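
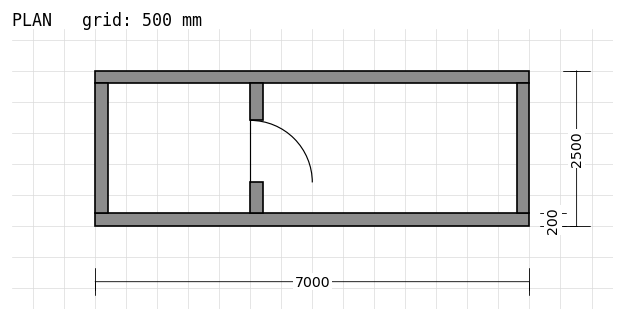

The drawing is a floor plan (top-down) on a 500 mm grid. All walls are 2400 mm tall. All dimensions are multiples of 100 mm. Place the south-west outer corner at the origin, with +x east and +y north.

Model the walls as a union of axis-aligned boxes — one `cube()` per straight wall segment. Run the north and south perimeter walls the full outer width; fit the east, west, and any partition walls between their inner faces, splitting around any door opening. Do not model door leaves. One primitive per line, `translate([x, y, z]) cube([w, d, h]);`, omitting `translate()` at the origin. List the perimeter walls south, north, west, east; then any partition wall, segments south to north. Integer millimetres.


cube([7000, 200, 2400]);
translate([0, 2300, 0]) cube([7000, 200, 2400]);
translate([0, 200, 0]) cube([200, 2100, 2400]);
translate([6800, 200, 0]) cube([200, 2100, 2400]);
translate([2500, 200, 0]) cube([200, 500, 2400]);
translate([2500, 1700, 0]) cube([200, 600, 2400]);


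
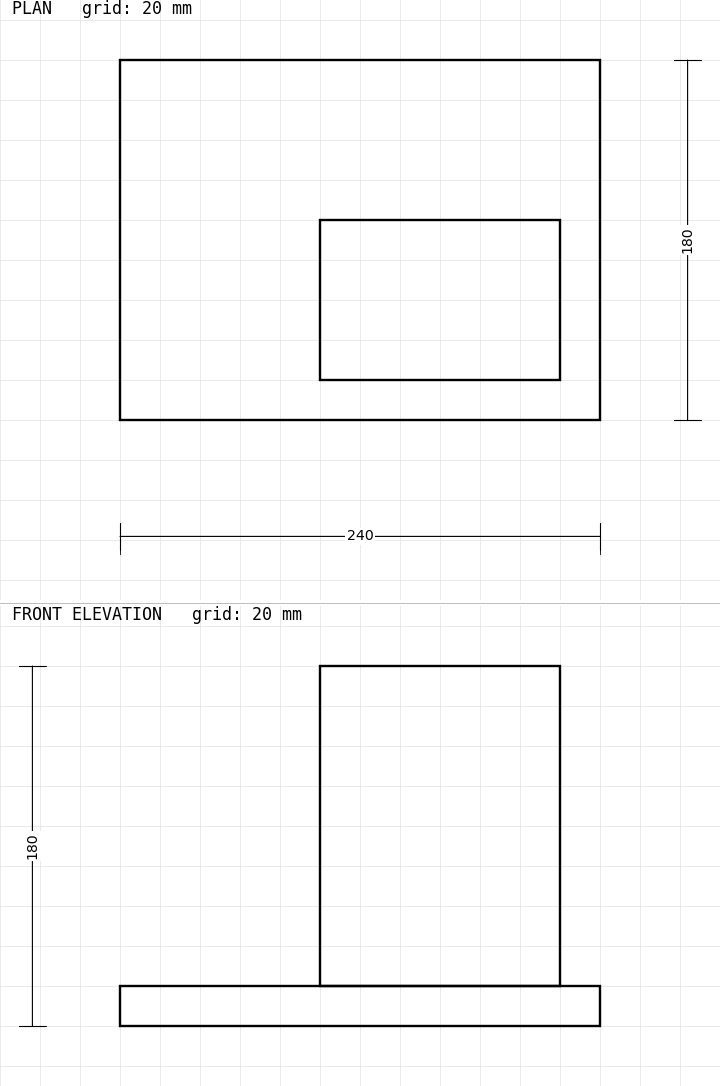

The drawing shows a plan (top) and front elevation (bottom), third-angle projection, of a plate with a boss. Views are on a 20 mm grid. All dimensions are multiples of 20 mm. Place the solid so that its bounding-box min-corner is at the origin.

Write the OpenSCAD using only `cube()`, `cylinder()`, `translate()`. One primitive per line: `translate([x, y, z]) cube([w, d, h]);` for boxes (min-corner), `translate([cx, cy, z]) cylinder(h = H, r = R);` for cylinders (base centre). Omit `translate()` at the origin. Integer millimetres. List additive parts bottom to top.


cube([240, 180, 20]);
translate([100, 20, 20]) cube([120, 80, 160]);


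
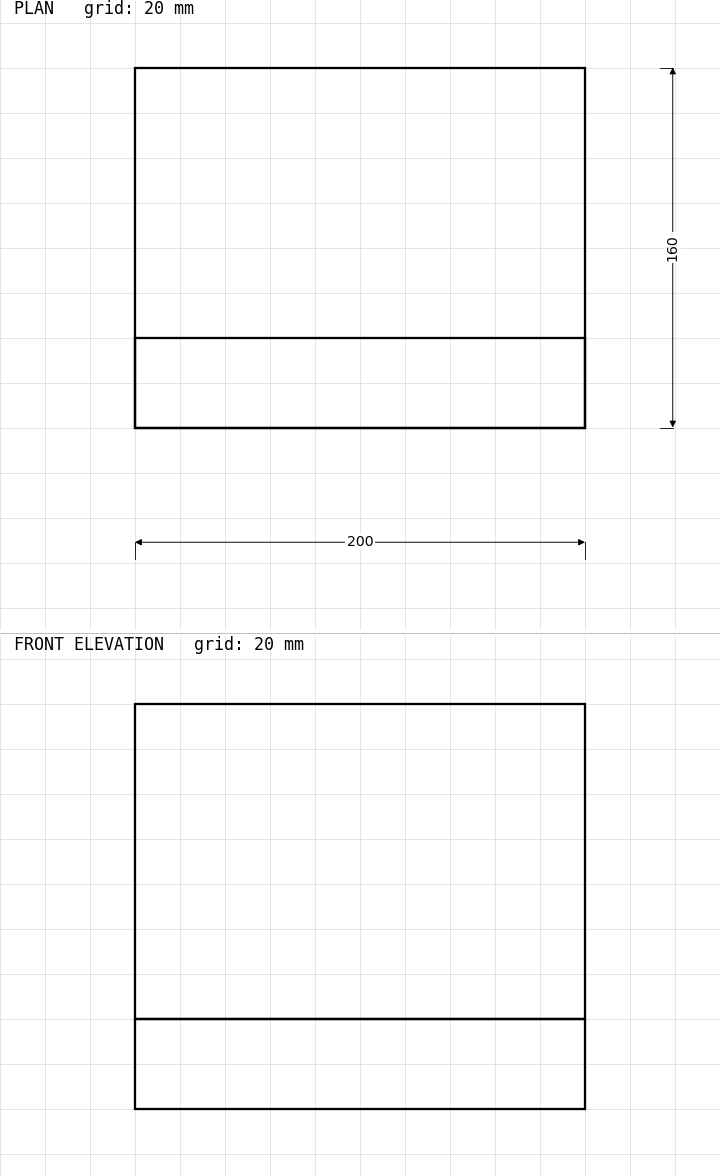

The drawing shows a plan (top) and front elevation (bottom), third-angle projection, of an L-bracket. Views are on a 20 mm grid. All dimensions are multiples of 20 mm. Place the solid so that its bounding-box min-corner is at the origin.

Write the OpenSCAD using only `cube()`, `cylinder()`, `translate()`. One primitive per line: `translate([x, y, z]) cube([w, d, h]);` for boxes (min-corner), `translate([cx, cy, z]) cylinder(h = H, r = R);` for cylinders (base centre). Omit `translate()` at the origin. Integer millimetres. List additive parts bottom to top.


cube([200, 160, 40]);
translate([0, 0, 40]) cube([200, 40, 140]);


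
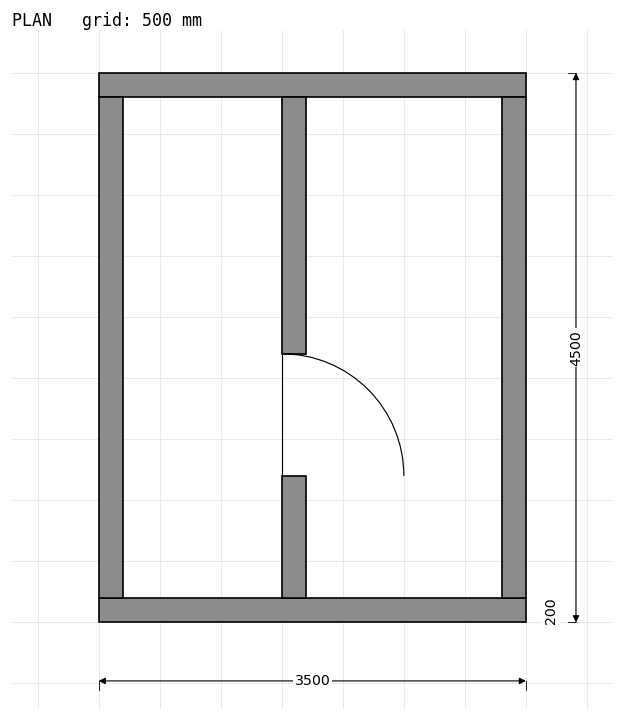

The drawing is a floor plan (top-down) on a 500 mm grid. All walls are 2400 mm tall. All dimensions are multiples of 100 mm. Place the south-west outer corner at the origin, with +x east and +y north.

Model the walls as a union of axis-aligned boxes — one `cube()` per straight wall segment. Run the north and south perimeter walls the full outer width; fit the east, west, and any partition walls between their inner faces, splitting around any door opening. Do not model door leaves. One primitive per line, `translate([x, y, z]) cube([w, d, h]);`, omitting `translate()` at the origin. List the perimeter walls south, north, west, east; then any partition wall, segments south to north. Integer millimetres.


cube([3500, 200, 2400]);
translate([0, 4300, 0]) cube([3500, 200, 2400]);
translate([0, 200, 0]) cube([200, 4100, 2400]);
translate([3300, 200, 0]) cube([200, 4100, 2400]);
translate([1500, 200, 0]) cube([200, 1000, 2400]);
translate([1500, 2200, 0]) cube([200, 2100, 2400]);


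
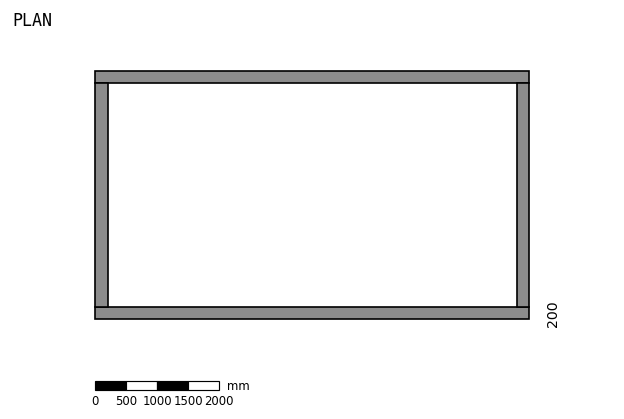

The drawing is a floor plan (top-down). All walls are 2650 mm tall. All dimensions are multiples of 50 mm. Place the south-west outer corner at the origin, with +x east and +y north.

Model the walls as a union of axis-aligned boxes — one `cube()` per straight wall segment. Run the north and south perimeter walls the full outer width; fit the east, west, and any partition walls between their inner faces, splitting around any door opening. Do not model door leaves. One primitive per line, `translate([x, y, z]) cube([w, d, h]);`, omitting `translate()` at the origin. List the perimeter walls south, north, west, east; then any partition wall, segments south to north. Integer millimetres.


cube([7000, 200, 2650]);
translate([0, 3800, 0]) cube([7000, 200, 2650]);
translate([0, 200, 0]) cube([200, 3600, 2650]);
translate([6800, 200, 0]) cube([200, 3600, 2650]);


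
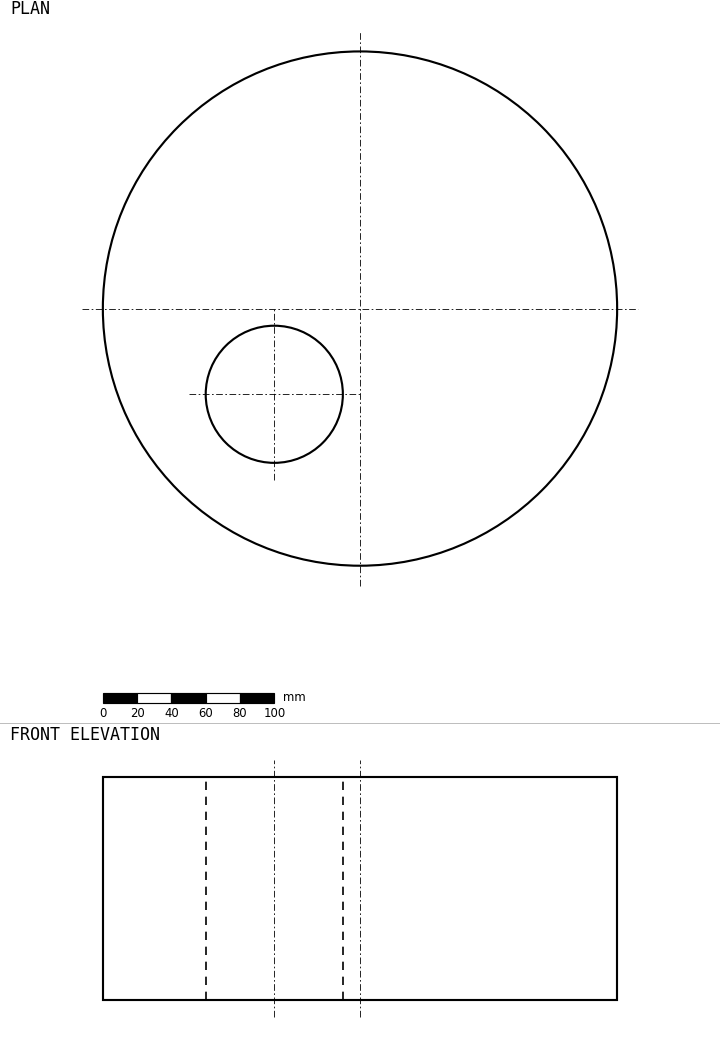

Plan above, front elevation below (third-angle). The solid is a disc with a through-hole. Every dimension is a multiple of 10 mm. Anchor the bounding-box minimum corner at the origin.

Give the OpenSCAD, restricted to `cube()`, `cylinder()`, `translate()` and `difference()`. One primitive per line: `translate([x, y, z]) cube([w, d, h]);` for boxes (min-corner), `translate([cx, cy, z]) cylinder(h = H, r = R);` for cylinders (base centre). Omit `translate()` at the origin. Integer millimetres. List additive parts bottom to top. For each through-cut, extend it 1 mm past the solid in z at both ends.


difference() {
  translate([150, 150, 0]) cylinder(h = 130, r = 150);
  translate([100, 100, -1]) cylinder(h = 132, r = 40);
}


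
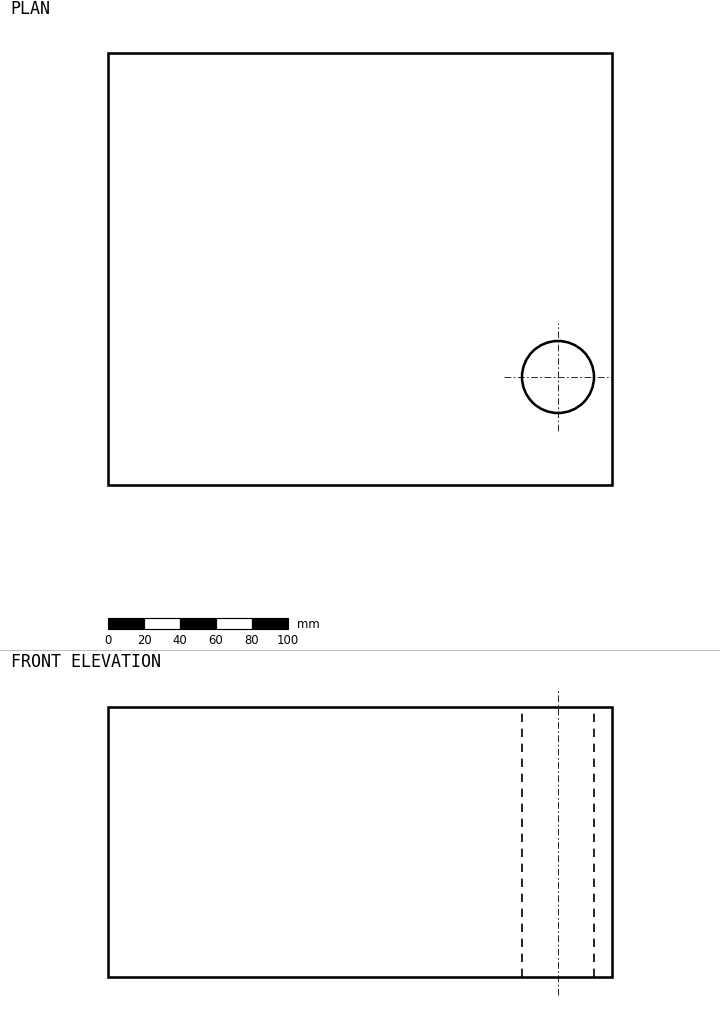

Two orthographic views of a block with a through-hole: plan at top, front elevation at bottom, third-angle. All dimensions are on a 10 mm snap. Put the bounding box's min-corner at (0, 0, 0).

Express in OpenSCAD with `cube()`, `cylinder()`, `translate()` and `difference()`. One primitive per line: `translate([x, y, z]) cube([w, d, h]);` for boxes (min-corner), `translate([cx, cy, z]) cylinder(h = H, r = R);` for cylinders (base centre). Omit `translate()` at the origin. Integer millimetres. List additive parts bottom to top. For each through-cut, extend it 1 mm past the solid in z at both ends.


difference() {
  cube([280, 240, 150]);
  translate([250, 60, -1]) cylinder(h = 152, r = 20);
}


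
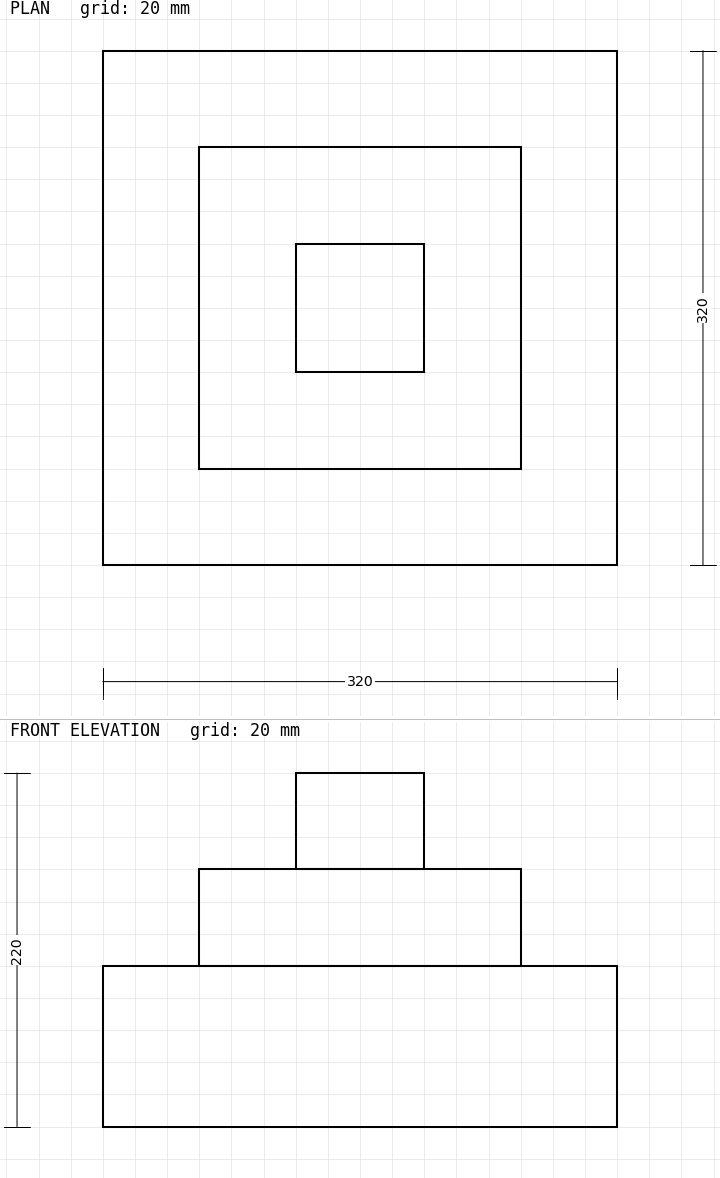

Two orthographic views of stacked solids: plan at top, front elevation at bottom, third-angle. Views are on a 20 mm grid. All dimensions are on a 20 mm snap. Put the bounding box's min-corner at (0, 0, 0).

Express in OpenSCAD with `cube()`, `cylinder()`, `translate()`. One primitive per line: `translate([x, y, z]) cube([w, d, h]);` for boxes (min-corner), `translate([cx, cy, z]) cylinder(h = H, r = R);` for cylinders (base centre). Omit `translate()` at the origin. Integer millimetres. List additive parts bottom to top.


cube([320, 320, 100]);
translate([60, 60, 100]) cube([200, 200, 60]);
translate([120, 120, 160]) cube([80, 80, 60]);


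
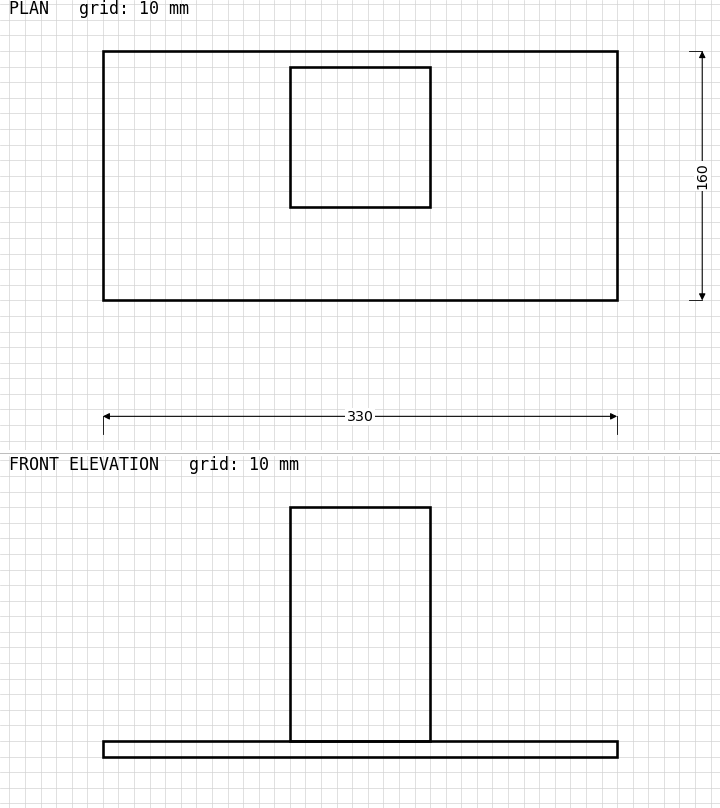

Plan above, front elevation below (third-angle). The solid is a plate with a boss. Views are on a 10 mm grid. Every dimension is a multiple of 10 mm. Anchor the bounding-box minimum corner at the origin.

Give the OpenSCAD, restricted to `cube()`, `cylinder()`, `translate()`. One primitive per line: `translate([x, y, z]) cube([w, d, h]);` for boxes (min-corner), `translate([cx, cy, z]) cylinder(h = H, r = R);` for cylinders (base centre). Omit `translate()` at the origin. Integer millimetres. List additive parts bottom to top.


cube([330, 160, 10]);
translate([120, 60, 10]) cube([90, 90, 150]);


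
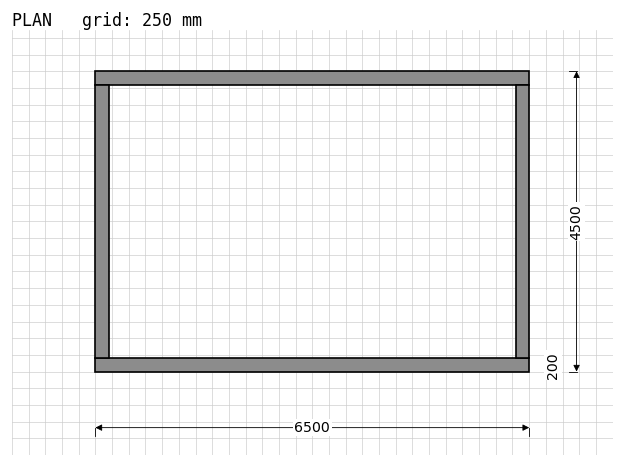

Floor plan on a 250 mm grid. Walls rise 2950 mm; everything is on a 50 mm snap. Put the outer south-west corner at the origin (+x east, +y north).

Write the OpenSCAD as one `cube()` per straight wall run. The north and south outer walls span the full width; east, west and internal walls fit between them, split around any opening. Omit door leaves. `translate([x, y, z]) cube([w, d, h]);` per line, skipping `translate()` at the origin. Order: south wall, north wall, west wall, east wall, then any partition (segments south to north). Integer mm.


cube([6500, 200, 2950]);
translate([0, 4300, 0]) cube([6500, 200, 2950]);
translate([0, 200, 0]) cube([200, 4100, 2950]);
translate([6300, 200, 0]) cube([200, 4100, 2950]);


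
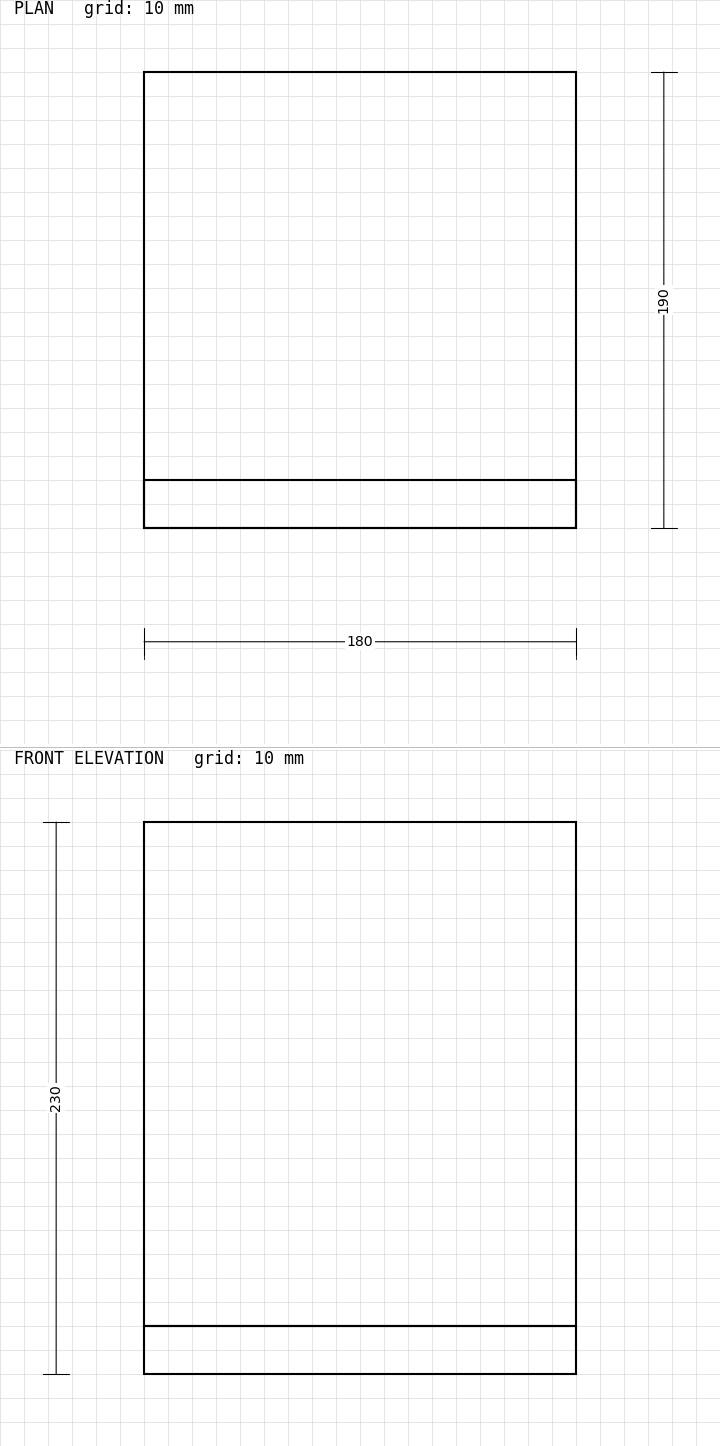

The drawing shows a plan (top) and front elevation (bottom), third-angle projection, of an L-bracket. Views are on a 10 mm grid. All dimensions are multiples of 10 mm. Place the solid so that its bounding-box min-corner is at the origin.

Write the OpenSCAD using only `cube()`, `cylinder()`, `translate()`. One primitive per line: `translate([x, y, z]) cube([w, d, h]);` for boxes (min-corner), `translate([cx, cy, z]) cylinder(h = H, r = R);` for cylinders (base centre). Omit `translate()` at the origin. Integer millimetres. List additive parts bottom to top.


cube([180, 190, 20]);
translate([0, 0, 20]) cube([180, 20, 210]);


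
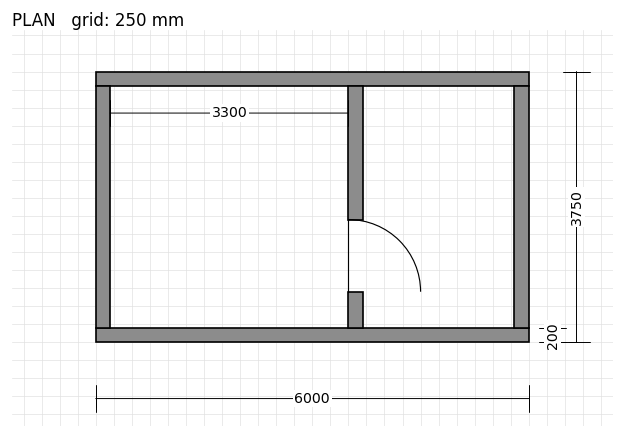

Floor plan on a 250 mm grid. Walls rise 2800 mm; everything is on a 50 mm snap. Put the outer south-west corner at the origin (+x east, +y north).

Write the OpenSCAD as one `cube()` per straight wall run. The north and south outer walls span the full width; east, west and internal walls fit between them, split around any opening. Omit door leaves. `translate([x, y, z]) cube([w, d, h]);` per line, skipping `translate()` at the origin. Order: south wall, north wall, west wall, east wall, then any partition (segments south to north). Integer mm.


cube([6000, 200, 2800]);
translate([0, 3550, 0]) cube([6000, 200, 2800]);
translate([0, 200, 0]) cube([200, 3350, 2800]);
translate([5800, 200, 0]) cube([200, 3350, 2800]);
translate([3500, 200, 0]) cube([200, 500, 2800]);
translate([3500, 1700, 0]) cube([200, 1850, 2800]);


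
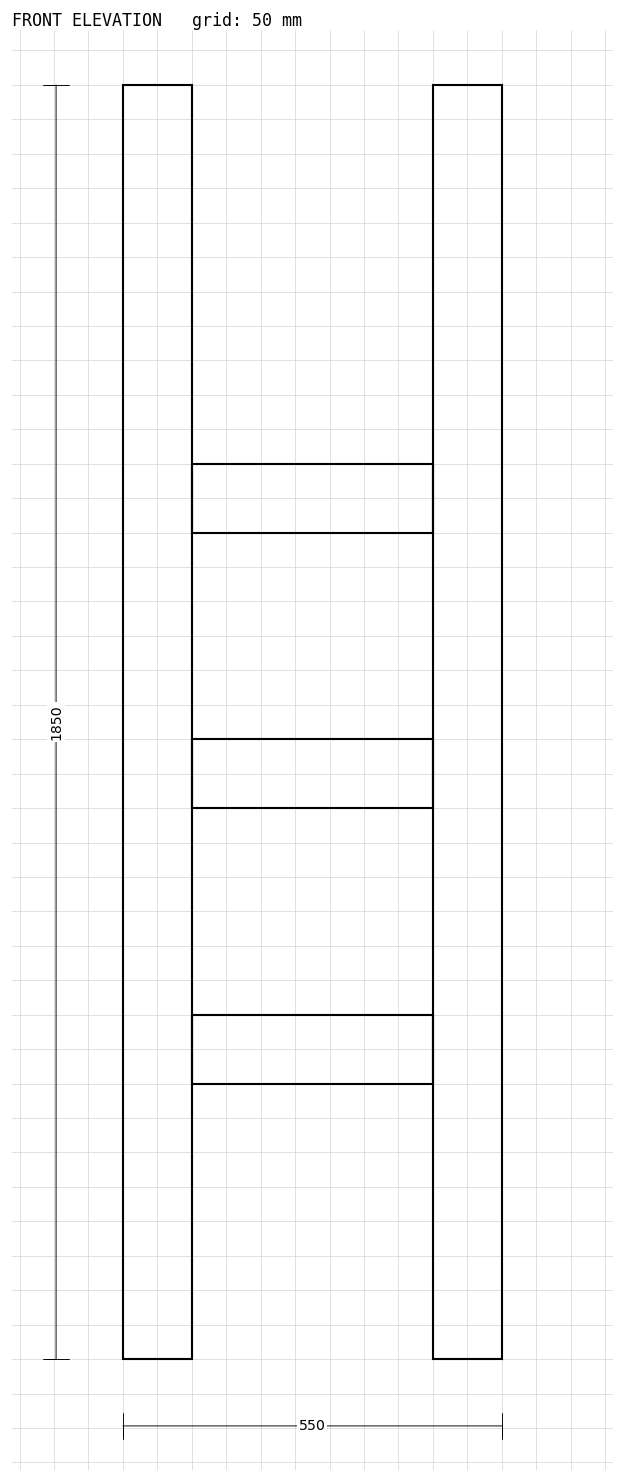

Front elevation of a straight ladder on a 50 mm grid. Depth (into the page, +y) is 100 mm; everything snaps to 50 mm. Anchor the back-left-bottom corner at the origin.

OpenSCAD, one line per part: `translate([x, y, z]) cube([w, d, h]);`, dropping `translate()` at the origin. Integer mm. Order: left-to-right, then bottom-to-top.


cube([100, 100, 1850]);
translate([100, 0, 400]) cube([350, 100, 100]);
translate([100, 0, 800]) cube([350, 100, 100]);
translate([100, 0, 1200]) cube([350, 100, 100]);
translate([450, 0, 0]) cube([100, 100, 1850]);


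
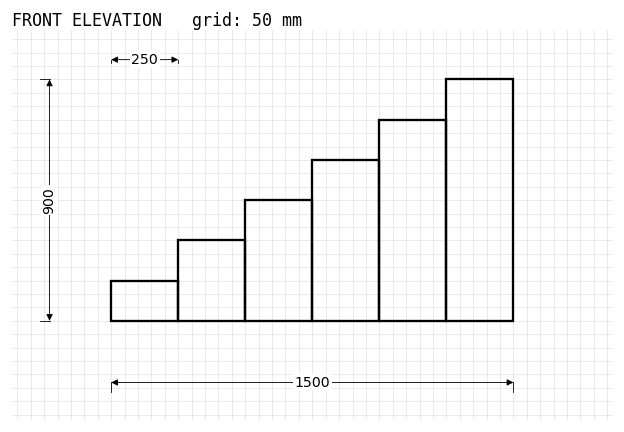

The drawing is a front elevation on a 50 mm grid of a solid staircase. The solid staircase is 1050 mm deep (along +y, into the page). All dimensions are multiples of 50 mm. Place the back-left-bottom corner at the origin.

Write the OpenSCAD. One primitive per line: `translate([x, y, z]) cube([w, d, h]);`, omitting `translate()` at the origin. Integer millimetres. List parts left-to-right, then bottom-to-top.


cube([250, 1050, 150]);
translate([250, 0, 0]) cube([250, 1050, 300]);
translate([500, 0, 0]) cube([250, 1050, 450]);
translate([750, 0, 0]) cube([250, 1050, 600]);
translate([1000, 0, 0]) cube([250, 1050, 750]);
translate([1250, 0, 0]) cube([250, 1050, 900]);


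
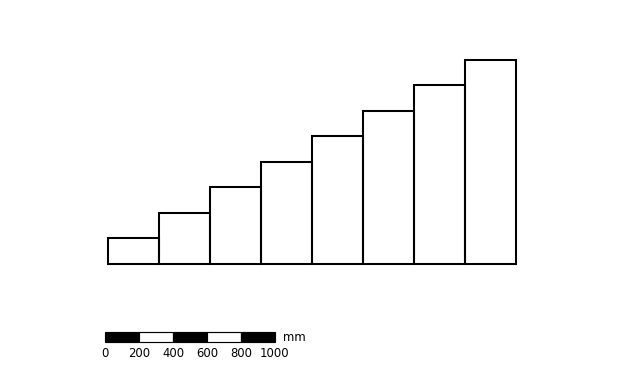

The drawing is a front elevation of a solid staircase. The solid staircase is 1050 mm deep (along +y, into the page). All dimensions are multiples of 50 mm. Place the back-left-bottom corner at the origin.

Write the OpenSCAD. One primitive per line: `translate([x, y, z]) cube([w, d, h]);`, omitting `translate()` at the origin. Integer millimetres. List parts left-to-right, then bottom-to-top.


cube([300, 1050, 150]);
translate([300, 0, 0]) cube([300, 1050, 300]);
translate([600, 0, 0]) cube([300, 1050, 450]);
translate([900, 0, 0]) cube([300, 1050, 600]);
translate([1200, 0, 0]) cube([300, 1050, 750]);
translate([1500, 0, 0]) cube([300, 1050, 900]);
translate([1800, 0, 0]) cube([300, 1050, 1050]);
translate([2100, 0, 0]) cube([300, 1050, 1200]);


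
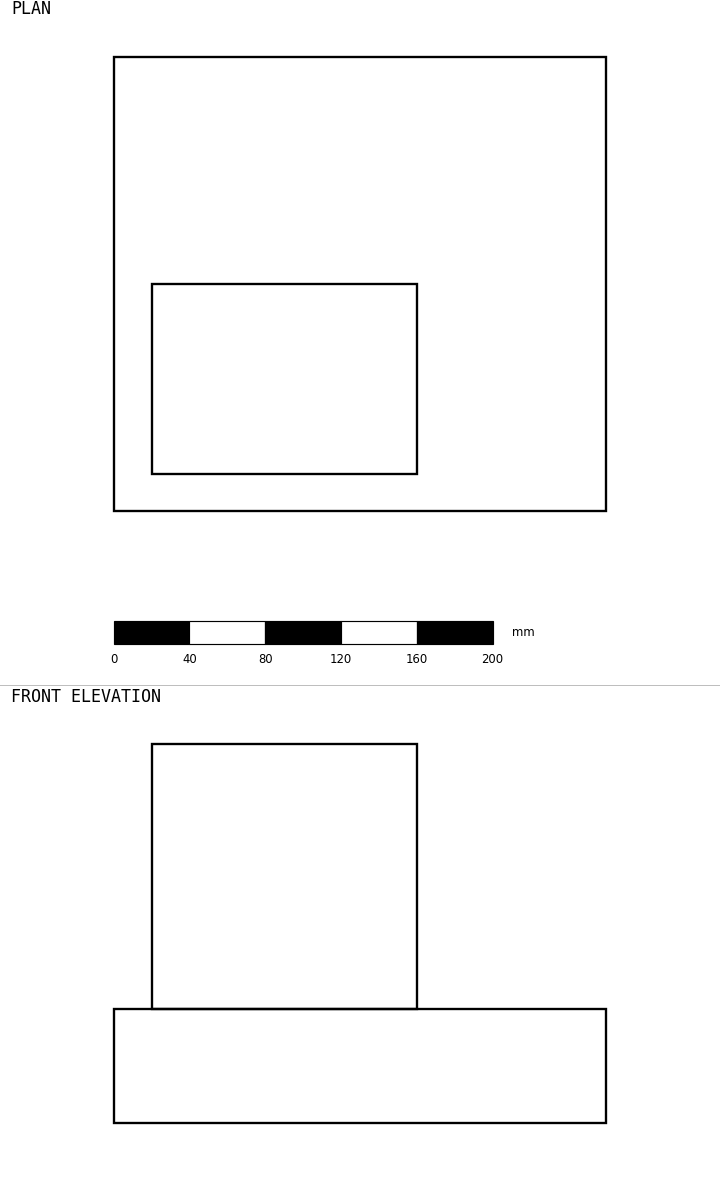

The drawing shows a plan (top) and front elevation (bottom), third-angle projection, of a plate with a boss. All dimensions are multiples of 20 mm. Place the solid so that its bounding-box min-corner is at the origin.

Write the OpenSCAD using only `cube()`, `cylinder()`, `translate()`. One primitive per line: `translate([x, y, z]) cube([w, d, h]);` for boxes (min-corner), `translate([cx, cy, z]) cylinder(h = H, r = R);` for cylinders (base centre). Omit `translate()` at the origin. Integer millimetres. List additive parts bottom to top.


cube([260, 240, 60]);
translate([20, 20, 60]) cube([140, 100, 140]);


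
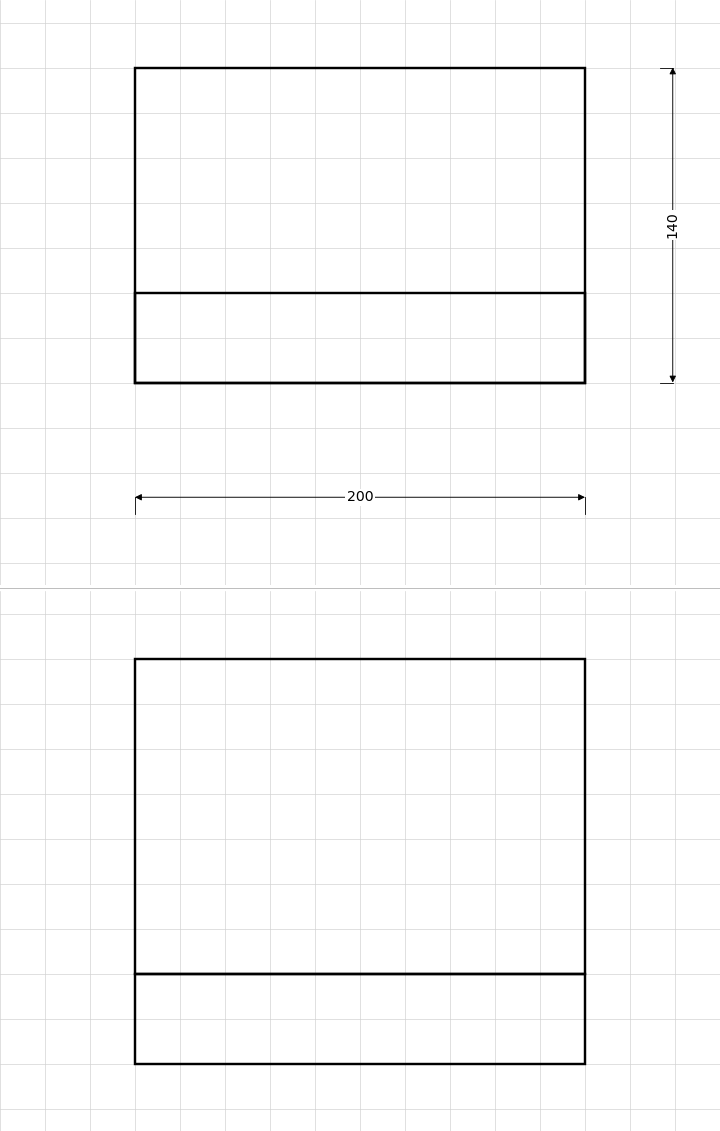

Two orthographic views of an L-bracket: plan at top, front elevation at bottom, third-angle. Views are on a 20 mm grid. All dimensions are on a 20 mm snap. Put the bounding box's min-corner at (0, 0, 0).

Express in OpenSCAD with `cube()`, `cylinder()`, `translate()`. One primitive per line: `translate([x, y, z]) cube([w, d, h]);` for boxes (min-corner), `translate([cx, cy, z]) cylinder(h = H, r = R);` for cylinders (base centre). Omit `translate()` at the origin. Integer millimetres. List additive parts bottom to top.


cube([200, 140, 40]);
translate([0, 0, 40]) cube([200, 40, 140]);


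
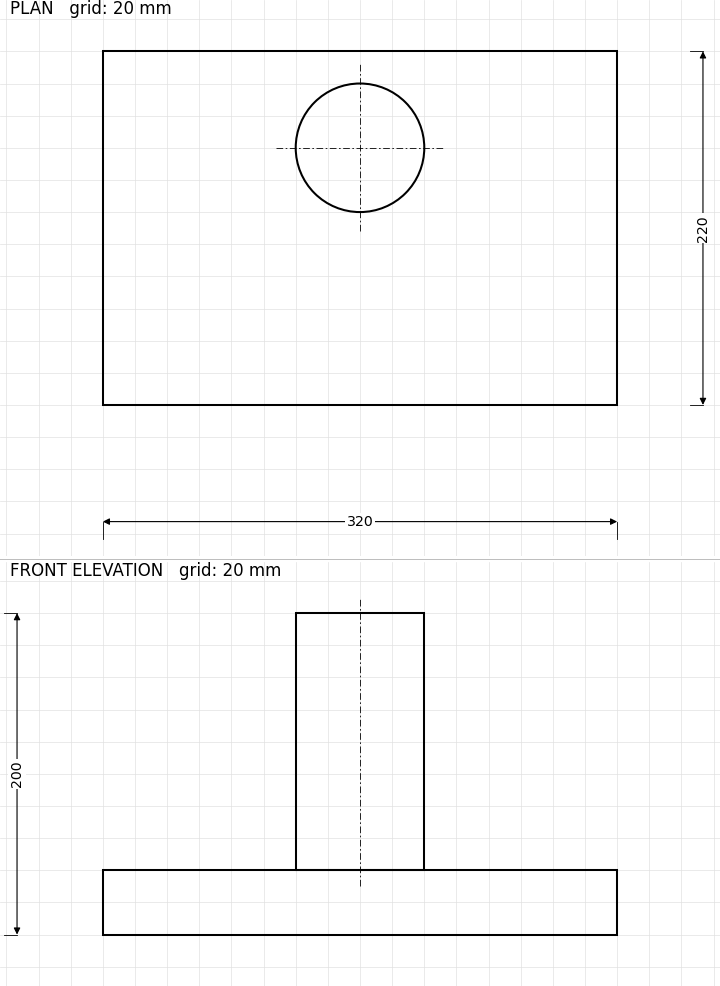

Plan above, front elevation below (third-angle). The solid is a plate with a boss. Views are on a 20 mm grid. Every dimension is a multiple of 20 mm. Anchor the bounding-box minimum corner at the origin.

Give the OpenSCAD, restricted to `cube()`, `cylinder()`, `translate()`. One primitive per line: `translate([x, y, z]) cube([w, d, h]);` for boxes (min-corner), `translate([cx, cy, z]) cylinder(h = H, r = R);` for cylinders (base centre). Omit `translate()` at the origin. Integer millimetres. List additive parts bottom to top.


cube([320, 220, 40]);
translate([160, 160, 40]) cylinder(h = 160, r = 40);


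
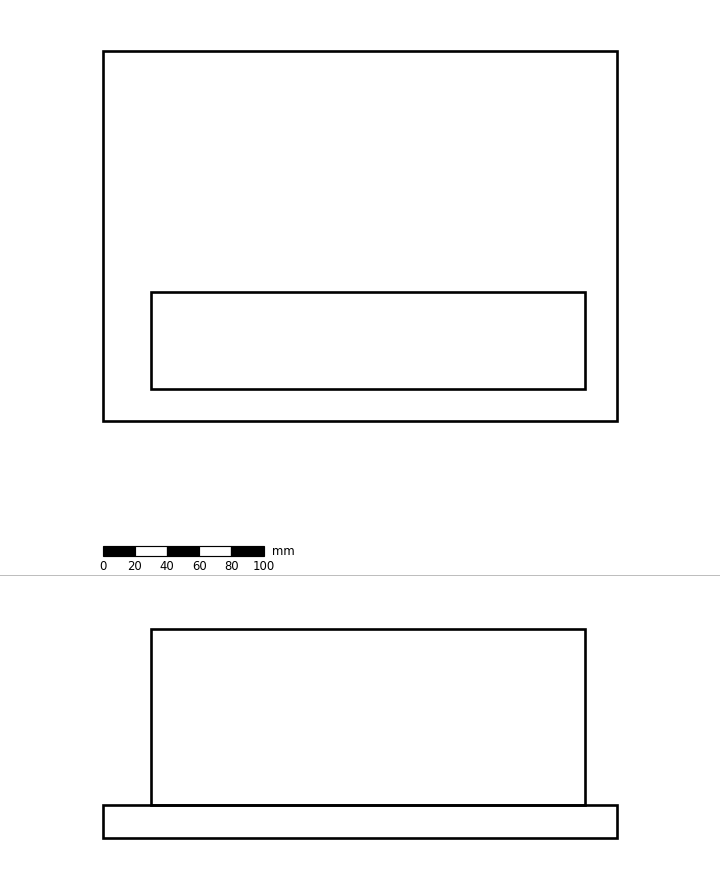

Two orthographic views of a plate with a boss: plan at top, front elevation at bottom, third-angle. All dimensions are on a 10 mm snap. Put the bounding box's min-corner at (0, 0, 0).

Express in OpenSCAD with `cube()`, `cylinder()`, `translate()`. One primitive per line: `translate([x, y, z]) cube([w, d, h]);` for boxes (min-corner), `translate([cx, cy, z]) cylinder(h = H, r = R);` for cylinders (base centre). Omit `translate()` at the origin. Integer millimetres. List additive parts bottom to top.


cube([320, 230, 20]);
translate([30, 20, 20]) cube([270, 60, 110]);


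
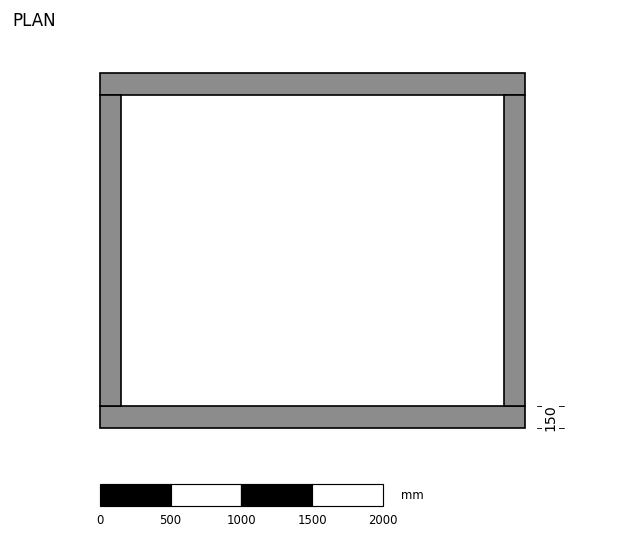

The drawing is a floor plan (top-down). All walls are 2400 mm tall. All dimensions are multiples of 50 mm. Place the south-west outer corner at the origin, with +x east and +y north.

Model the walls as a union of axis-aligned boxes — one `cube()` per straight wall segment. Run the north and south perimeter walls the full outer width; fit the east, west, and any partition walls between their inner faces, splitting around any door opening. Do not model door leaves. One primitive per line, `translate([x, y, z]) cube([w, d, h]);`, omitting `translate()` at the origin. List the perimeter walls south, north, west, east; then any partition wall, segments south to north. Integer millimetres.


cube([3000, 150, 2400]);
translate([0, 2350, 0]) cube([3000, 150, 2400]);
translate([0, 150, 0]) cube([150, 2200, 2400]);
translate([2850, 150, 0]) cube([150, 2200, 2400]);


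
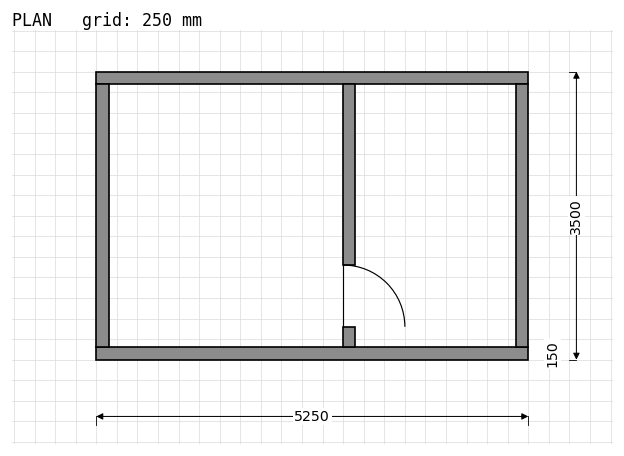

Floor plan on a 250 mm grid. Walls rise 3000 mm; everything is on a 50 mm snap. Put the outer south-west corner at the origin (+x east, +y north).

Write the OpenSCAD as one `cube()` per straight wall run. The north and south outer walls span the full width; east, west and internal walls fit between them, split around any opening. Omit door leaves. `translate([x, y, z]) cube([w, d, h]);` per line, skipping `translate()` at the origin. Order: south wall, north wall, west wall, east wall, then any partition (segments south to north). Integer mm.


cube([5250, 150, 3000]);
translate([0, 3350, 0]) cube([5250, 150, 3000]);
translate([0, 150, 0]) cube([150, 3200, 3000]);
translate([5100, 150, 0]) cube([150, 3200, 3000]);
translate([3000, 150, 0]) cube([150, 250, 3000]);
translate([3000, 1150, 0]) cube([150, 2200, 3000]);


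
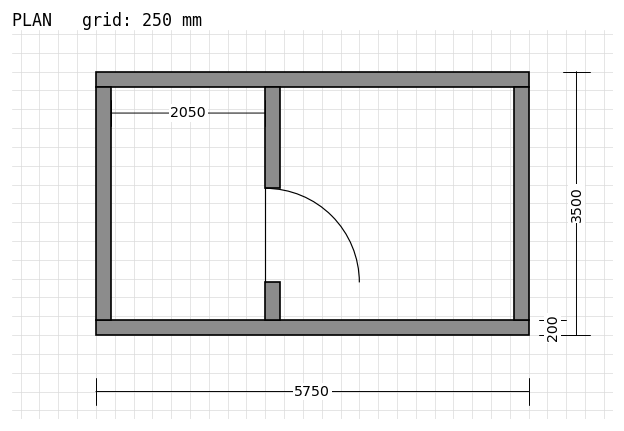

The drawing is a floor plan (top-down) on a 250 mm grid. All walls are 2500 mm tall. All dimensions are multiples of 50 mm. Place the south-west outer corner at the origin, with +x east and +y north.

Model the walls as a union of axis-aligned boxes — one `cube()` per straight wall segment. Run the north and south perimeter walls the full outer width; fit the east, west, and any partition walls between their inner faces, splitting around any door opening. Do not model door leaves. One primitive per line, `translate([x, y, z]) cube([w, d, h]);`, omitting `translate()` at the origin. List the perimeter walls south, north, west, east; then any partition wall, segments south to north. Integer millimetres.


cube([5750, 200, 2500]);
translate([0, 3300, 0]) cube([5750, 200, 2500]);
translate([0, 200, 0]) cube([200, 3100, 2500]);
translate([5550, 200, 0]) cube([200, 3100, 2500]);
translate([2250, 200, 0]) cube([200, 500, 2500]);
translate([2250, 1950, 0]) cube([200, 1350, 2500]);


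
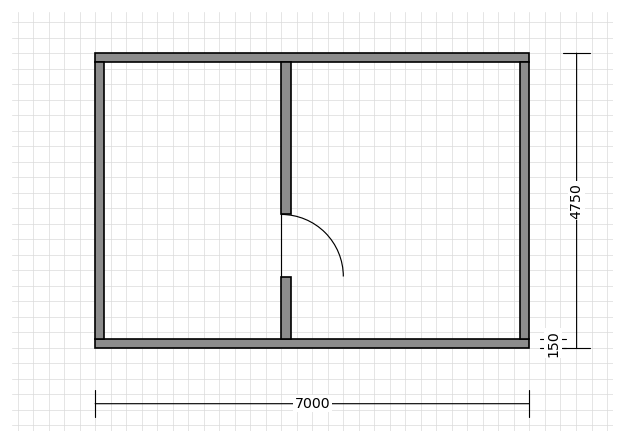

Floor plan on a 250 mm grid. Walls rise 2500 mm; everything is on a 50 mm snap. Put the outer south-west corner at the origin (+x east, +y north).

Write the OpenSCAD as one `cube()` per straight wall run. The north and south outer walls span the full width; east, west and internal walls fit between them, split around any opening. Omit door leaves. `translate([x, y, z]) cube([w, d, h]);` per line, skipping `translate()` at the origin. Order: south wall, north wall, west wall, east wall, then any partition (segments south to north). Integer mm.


cube([7000, 150, 2500]);
translate([0, 4600, 0]) cube([7000, 150, 2500]);
translate([0, 150, 0]) cube([150, 4450, 2500]);
translate([6850, 150, 0]) cube([150, 4450, 2500]);
translate([3000, 150, 0]) cube([150, 1000, 2500]);
translate([3000, 2150, 0]) cube([150, 2450, 2500]);


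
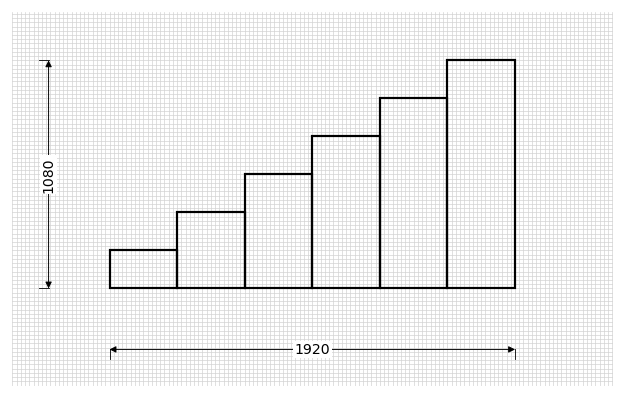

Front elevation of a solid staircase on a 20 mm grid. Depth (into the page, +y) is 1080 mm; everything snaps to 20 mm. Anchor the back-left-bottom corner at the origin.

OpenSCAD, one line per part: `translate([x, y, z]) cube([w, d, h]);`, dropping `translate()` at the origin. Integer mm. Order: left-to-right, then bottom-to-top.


cube([320, 1080, 180]);
translate([320, 0, 0]) cube([320, 1080, 360]);
translate([640, 0, 0]) cube([320, 1080, 540]);
translate([960, 0, 0]) cube([320, 1080, 720]);
translate([1280, 0, 0]) cube([320, 1080, 900]);
translate([1600, 0, 0]) cube([320, 1080, 1080]);


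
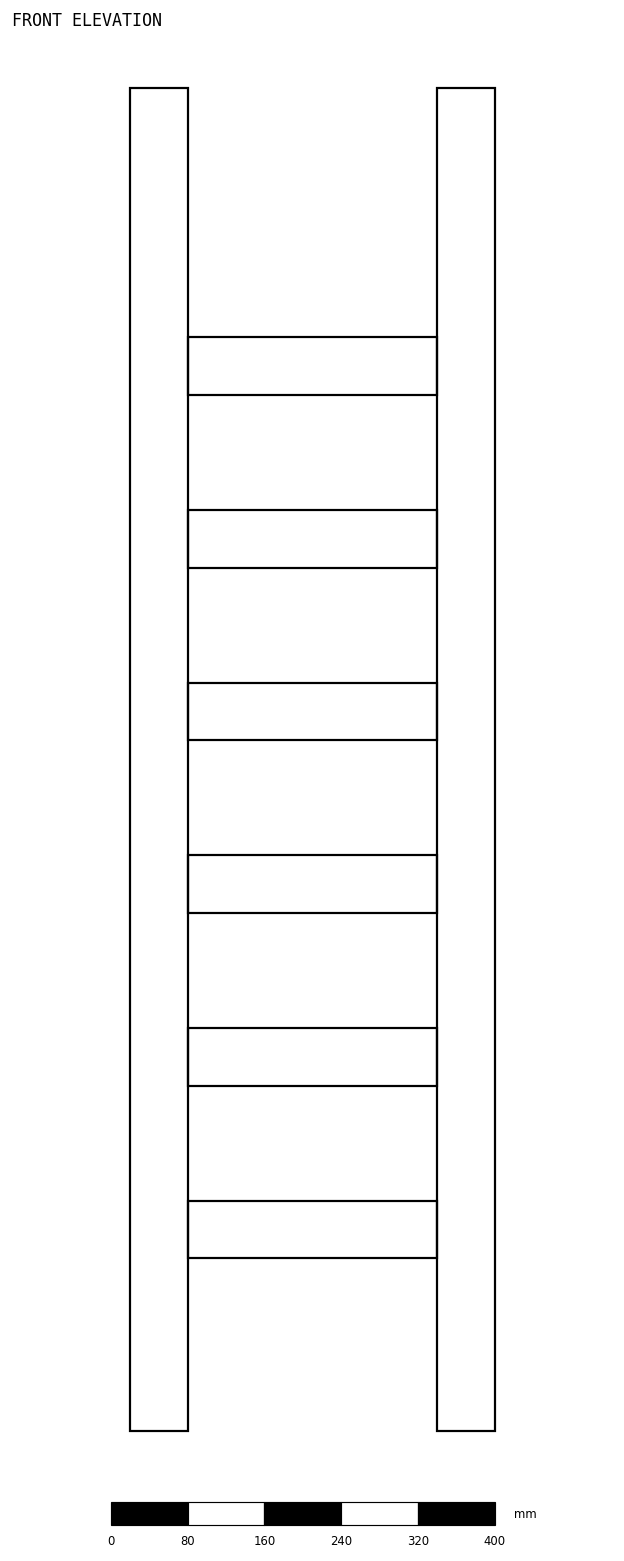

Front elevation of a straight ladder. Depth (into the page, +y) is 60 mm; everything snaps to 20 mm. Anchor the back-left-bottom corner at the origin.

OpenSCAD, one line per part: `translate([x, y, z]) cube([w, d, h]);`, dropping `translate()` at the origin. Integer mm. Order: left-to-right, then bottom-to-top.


cube([60, 60, 1400]);
translate([60, 0, 180]) cube([260, 60, 60]);
translate([60, 0, 360]) cube([260, 60, 60]);
translate([60, 0, 540]) cube([260, 60, 60]);
translate([60, 0, 720]) cube([260, 60, 60]);
translate([60, 0, 900]) cube([260, 60, 60]);
translate([60, 0, 1080]) cube([260, 60, 60]);
translate([320, 0, 0]) cube([60, 60, 1400]);


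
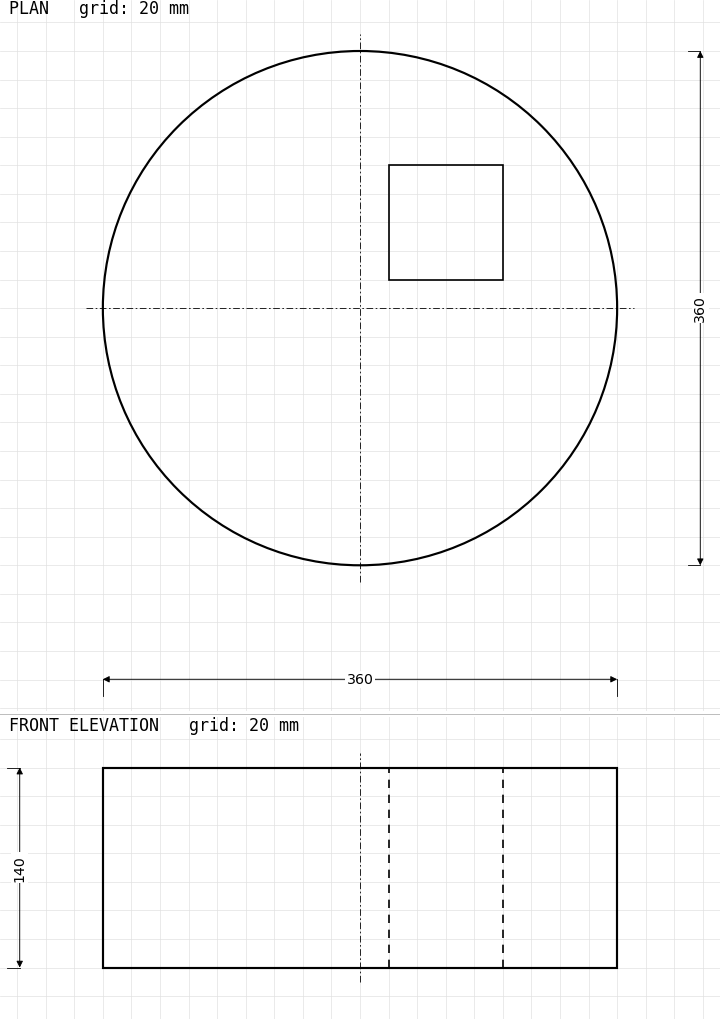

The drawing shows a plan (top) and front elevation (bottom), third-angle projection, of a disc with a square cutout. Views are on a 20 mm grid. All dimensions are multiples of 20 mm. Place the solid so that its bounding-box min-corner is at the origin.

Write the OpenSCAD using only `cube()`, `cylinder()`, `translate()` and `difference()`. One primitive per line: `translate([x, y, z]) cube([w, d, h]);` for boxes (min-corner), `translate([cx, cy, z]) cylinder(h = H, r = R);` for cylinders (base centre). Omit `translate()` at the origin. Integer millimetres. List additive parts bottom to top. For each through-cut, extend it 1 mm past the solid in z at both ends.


difference() {
  translate([180, 180, 0]) cylinder(h = 140, r = 180);
  translate([200, 200, -1]) cube([80, 80, 142]);
}


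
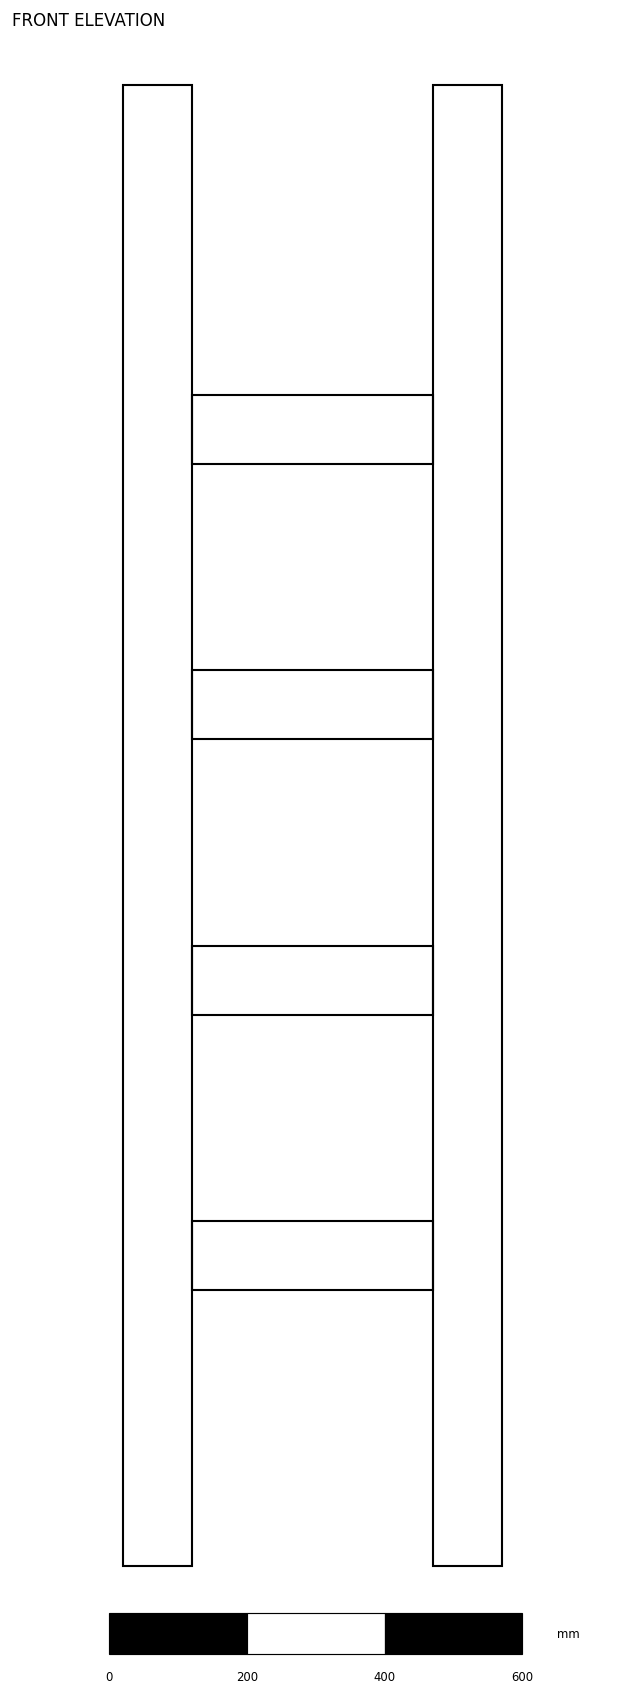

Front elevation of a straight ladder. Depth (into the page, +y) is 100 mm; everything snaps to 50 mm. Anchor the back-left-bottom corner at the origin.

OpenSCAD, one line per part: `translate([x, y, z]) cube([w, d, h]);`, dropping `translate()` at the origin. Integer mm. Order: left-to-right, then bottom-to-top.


cube([100, 100, 2150]);
translate([100, 0, 400]) cube([350, 100, 100]);
translate([100, 0, 800]) cube([350, 100, 100]);
translate([100, 0, 1200]) cube([350, 100, 100]);
translate([100, 0, 1600]) cube([350, 100, 100]);
translate([450, 0, 0]) cube([100, 100, 2150]);


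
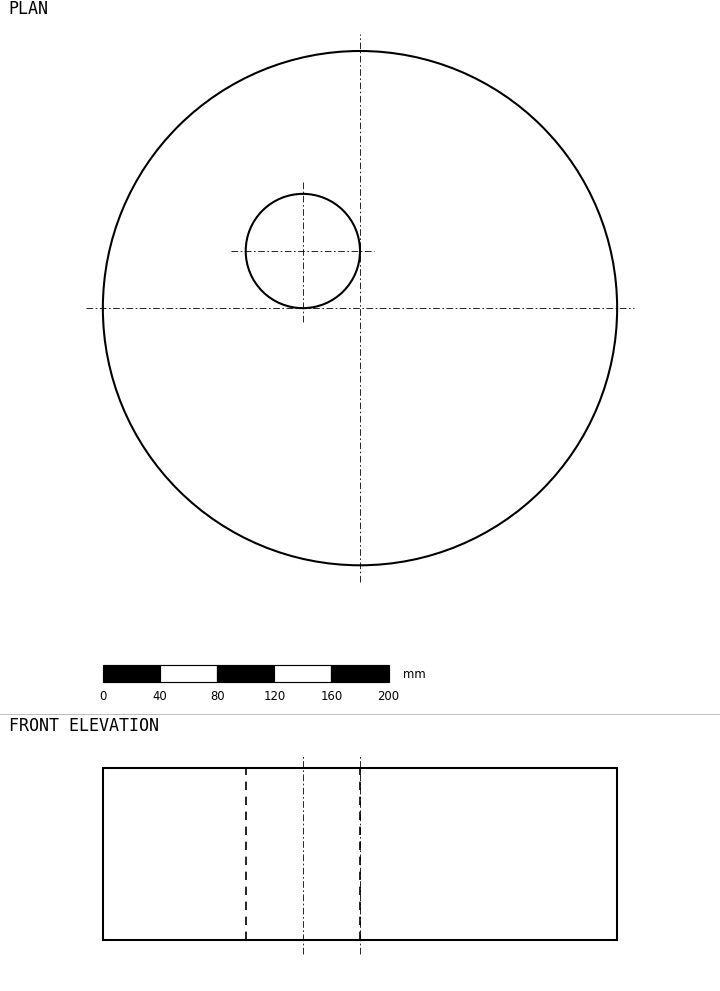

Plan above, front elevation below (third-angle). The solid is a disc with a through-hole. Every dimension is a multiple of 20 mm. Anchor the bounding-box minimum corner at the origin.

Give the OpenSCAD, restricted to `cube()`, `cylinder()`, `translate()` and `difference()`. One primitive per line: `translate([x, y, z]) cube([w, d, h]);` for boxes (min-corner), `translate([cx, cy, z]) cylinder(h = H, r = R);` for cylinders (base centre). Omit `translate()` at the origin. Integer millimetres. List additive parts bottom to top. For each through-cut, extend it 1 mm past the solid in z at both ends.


difference() {
  translate([180, 180, 0]) cylinder(h = 120, r = 180);
  translate([140, 220, -1]) cylinder(h = 122, r = 40);
}


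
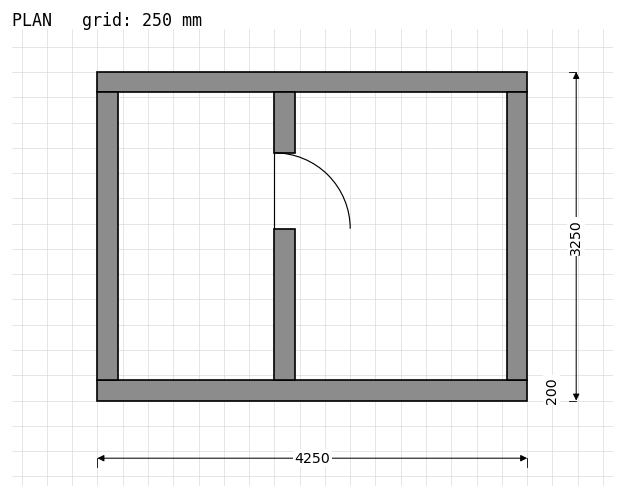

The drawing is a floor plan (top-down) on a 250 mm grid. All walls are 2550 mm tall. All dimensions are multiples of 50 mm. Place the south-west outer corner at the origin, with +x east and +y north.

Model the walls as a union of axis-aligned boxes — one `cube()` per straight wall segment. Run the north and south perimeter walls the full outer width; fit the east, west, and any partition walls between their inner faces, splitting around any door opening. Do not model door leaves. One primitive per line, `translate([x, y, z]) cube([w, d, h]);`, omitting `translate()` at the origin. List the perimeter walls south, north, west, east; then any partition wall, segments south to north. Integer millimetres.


cube([4250, 200, 2550]);
translate([0, 3050, 0]) cube([4250, 200, 2550]);
translate([0, 200, 0]) cube([200, 2850, 2550]);
translate([4050, 200, 0]) cube([200, 2850, 2550]);
translate([1750, 200, 0]) cube([200, 1500, 2550]);
translate([1750, 2450, 0]) cube([200, 600, 2550]);


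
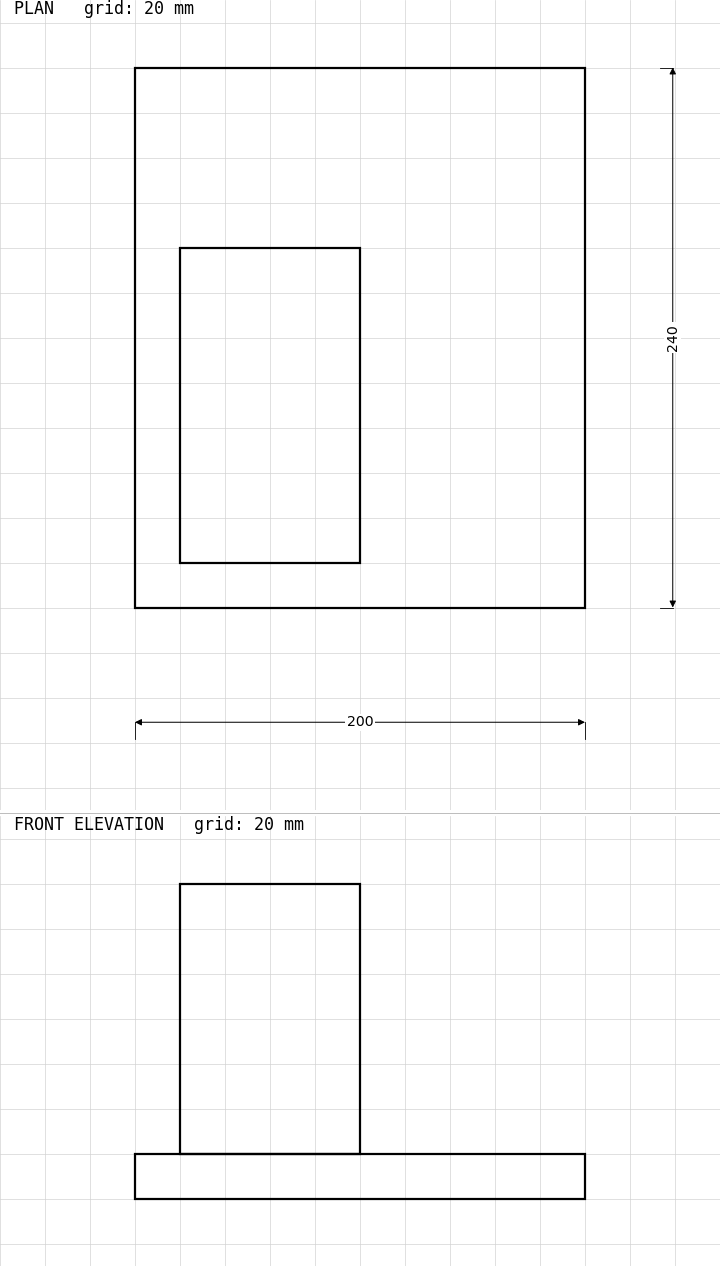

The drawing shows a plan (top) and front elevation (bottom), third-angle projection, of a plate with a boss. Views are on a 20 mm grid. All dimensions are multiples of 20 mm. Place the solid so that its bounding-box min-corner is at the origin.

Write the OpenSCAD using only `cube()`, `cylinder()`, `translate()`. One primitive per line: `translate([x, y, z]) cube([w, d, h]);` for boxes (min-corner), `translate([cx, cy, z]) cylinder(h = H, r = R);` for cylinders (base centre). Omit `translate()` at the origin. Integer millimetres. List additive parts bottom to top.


cube([200, 240, 20]);
translate([20, 20, 20]) cube([80, 140, 120]);


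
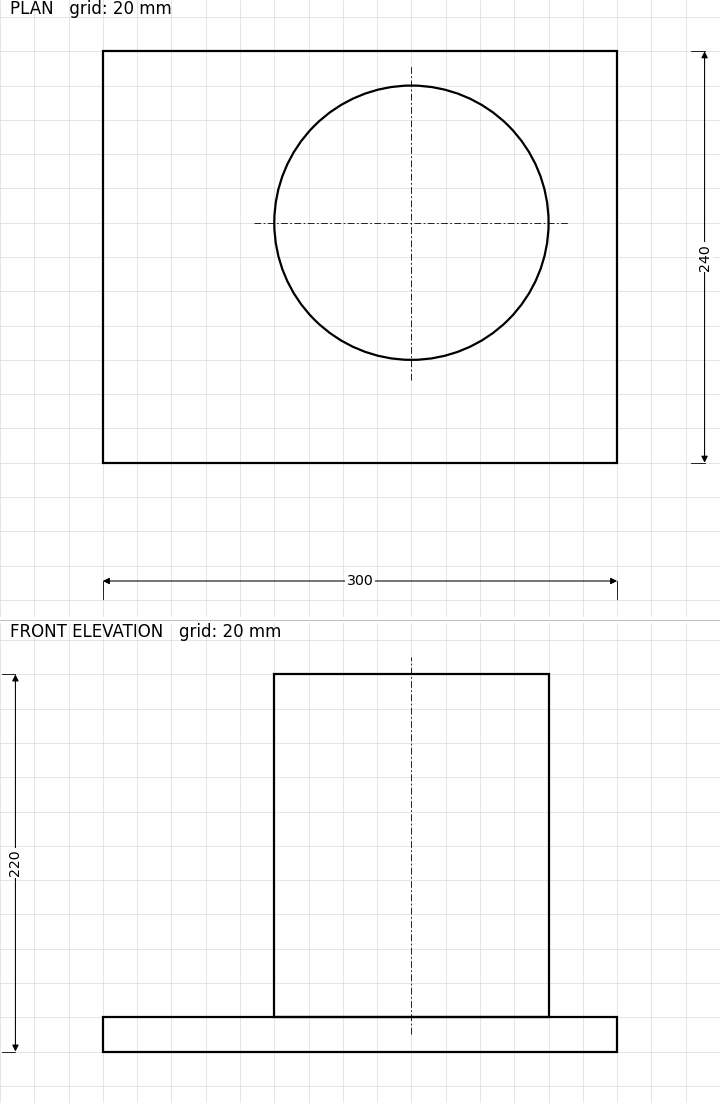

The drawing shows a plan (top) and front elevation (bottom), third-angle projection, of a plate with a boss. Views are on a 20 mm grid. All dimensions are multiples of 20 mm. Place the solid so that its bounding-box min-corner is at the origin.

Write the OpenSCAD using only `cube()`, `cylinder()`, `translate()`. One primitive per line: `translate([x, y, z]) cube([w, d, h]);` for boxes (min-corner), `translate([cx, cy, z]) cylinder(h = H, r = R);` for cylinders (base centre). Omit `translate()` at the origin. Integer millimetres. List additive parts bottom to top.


cube([300, 240, 20]);
translate([180, 140, 20]) cylinder(h = 200, r = 80);


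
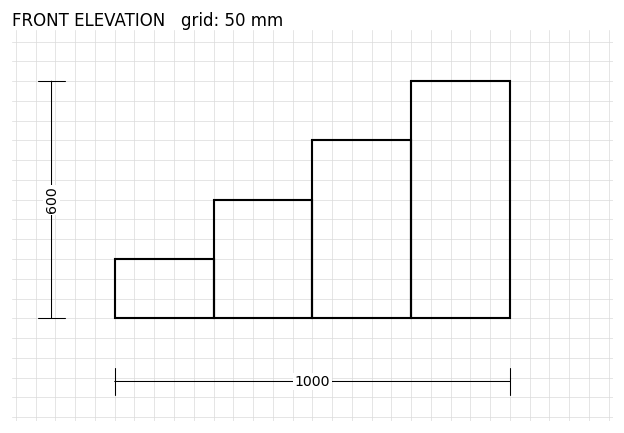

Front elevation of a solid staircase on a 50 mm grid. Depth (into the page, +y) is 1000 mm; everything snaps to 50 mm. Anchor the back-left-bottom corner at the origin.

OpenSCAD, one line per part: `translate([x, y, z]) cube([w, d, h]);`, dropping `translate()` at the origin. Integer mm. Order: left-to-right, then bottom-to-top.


cube([250, 1000, 150]);
translate([250, 0, 0]) cube([250, 1000, 300]);
translate([500, 0, 0]) cube([250, 1000, 450]);
translate([750, 0, 0]) cube([250, 1000, 600]);


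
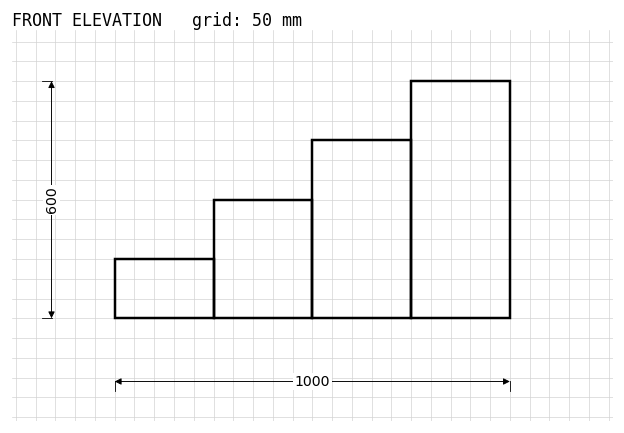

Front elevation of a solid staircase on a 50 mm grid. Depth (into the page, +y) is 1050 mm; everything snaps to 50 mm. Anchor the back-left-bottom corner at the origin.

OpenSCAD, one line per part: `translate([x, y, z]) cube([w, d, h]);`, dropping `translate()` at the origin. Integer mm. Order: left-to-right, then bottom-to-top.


cube([250, 1050, 150]);
translate([250, 0, 0]) cube([250, 1050, 300]);
translate([500, 0, 0]) cube([250, 1050, 450]);
translate([750, 0, 0]) cube([250, 1050, 600]);


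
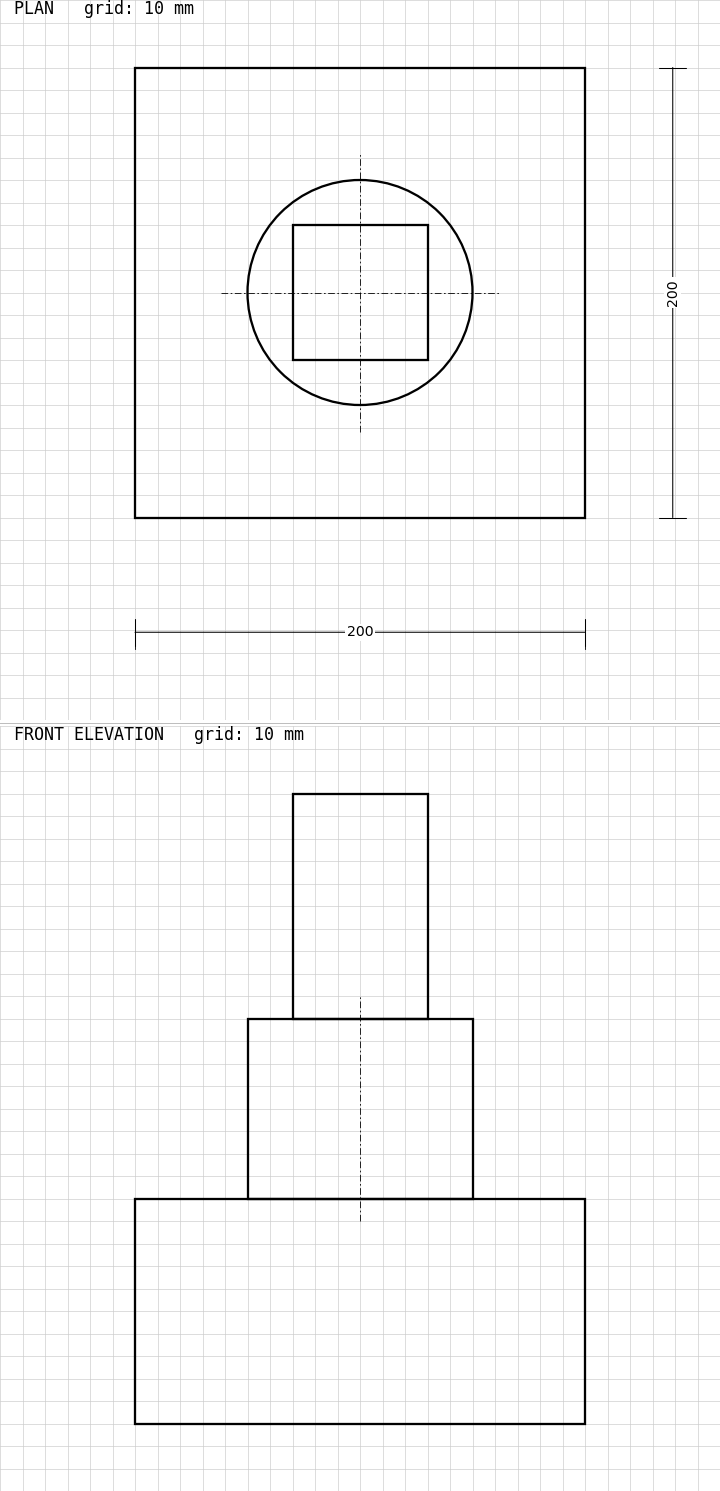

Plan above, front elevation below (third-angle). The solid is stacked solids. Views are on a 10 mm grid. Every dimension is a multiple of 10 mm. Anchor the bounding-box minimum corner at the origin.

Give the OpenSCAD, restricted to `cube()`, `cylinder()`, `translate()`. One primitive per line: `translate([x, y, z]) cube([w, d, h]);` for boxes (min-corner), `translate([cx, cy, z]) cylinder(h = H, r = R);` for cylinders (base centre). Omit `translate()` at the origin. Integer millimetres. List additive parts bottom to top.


cube([200, 200, 100]);
translate([100, 100, 100]) cylinder(h = 80, r = 50);
translate([70, 70, 180]) cube([60, 60, 100]);


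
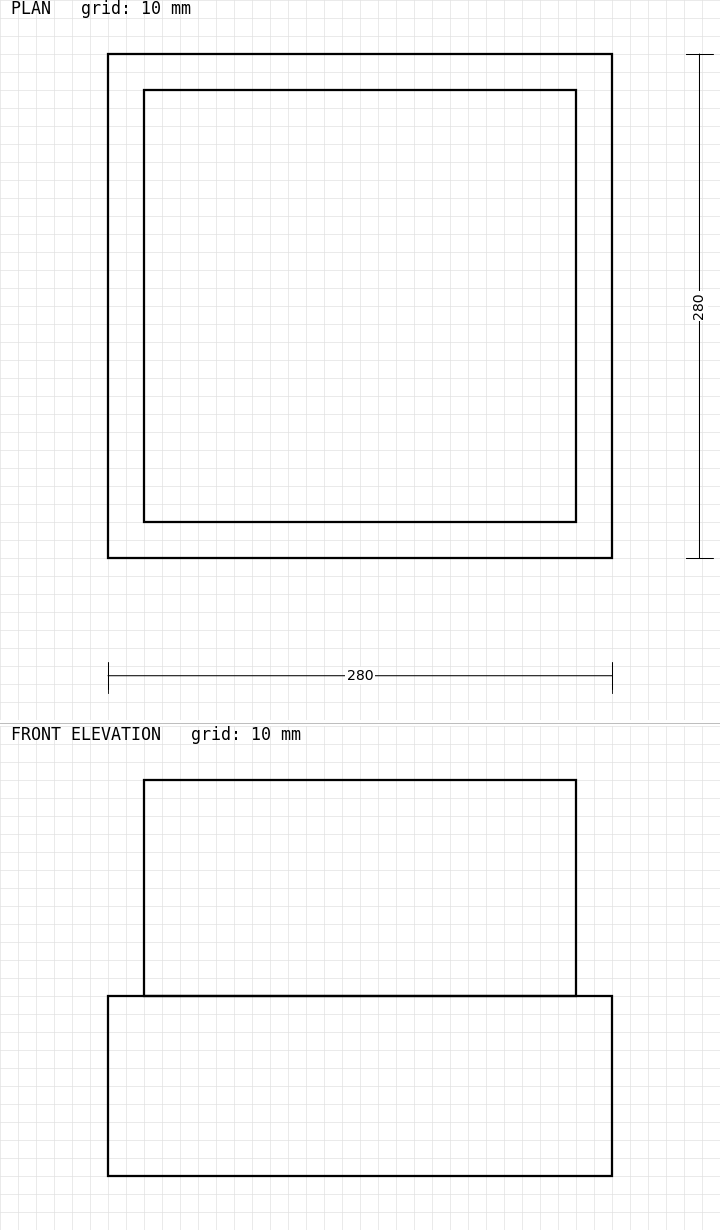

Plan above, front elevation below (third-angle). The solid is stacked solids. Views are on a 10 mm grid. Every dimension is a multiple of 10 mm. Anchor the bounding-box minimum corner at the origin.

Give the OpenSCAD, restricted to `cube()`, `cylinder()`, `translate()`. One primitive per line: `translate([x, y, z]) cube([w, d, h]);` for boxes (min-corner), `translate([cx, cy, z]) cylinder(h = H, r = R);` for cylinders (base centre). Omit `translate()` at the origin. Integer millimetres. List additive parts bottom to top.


cube([280, 280, 100]);
translate([20, 20, 100]) cube([240, 240, 120]);


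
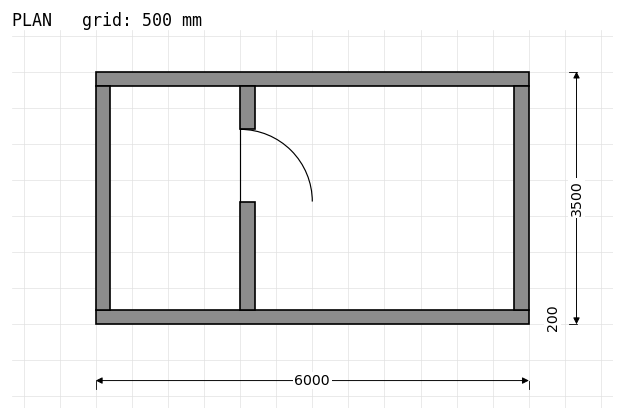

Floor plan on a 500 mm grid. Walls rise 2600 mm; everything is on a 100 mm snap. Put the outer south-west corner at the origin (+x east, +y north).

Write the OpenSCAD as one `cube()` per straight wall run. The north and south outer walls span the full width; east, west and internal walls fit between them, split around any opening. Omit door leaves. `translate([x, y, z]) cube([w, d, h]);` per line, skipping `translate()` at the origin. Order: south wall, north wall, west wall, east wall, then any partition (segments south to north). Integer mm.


cube([6000, 200, 2600]);
translate([0, 3300, 0]) cube([6000, 200, 2600]);
translate([0, 200, 0]) cube([200, 3100, 2600]);
translate([5800, 200, 0]) cube([200, 3100, 2600]);
translate([2000, 200, 0]) cube([200, 1500, 2600]);
translate([2000, 2700, 0]) cube([200, 600, 2600]);


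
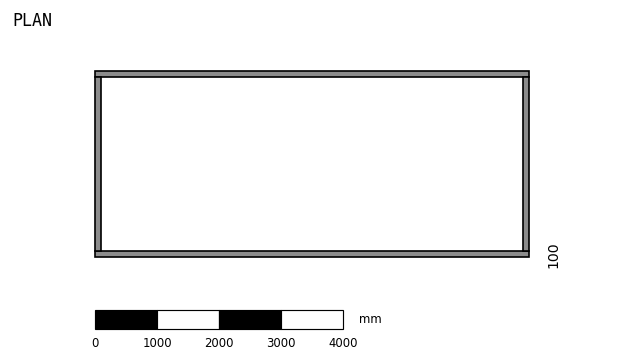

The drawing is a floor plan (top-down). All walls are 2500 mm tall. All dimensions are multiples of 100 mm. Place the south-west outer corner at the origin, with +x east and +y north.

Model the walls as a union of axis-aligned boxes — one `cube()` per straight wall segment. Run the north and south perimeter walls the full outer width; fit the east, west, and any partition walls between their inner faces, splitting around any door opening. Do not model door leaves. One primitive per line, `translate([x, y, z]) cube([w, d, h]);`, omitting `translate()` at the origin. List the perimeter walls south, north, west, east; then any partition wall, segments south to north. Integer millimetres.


cube([7000, 100, 2500]);
translate([0, 2900, 0]) cube([7000, 100, 2500]);
translate([0, 100, 0]) cube([100, 2800, 2500]);
translate([6900, 100, 0]) cube([100, 2800, 2500]);
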